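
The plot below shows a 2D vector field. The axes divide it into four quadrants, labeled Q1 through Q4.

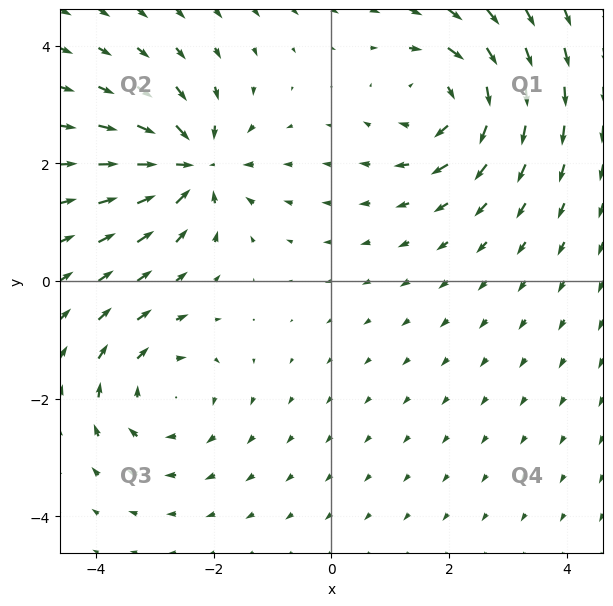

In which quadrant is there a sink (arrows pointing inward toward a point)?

Q2

The sink sits at approximately (-2.3, 2.0), which lies in quadrant Q2. The divergence there is about -5, negative as expected for a sink.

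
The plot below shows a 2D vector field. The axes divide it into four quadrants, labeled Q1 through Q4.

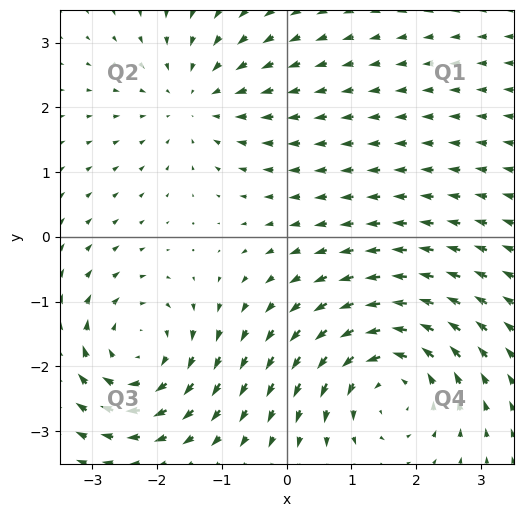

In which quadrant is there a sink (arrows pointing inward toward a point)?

Q2

The sink sits at approximately (-1.4, 2.1), which lies in quadrant Q2. The divergence there is about -3, negative as expected for a sink.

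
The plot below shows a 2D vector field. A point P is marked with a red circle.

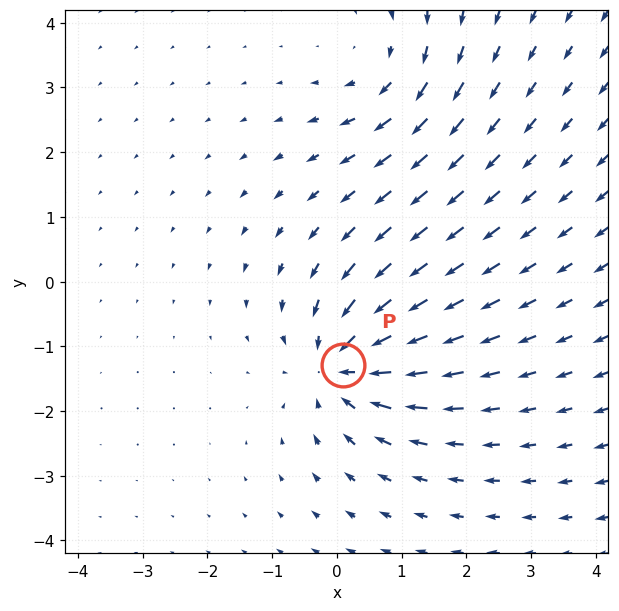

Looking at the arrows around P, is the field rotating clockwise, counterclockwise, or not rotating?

Near P at (0.1, -1.3) the arrows show no circulation. The curl there is ≈0.

not rotating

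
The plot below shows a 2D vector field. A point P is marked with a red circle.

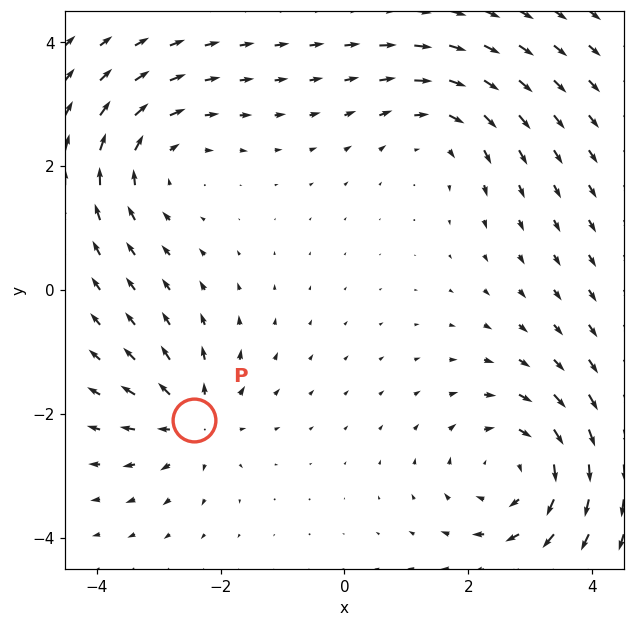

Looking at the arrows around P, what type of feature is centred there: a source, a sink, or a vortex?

source

At P (-2.4, -2.1) the arrows spread outward. Divergence about +4, curl ≈0 — positive divergence with near-zero curl is a source.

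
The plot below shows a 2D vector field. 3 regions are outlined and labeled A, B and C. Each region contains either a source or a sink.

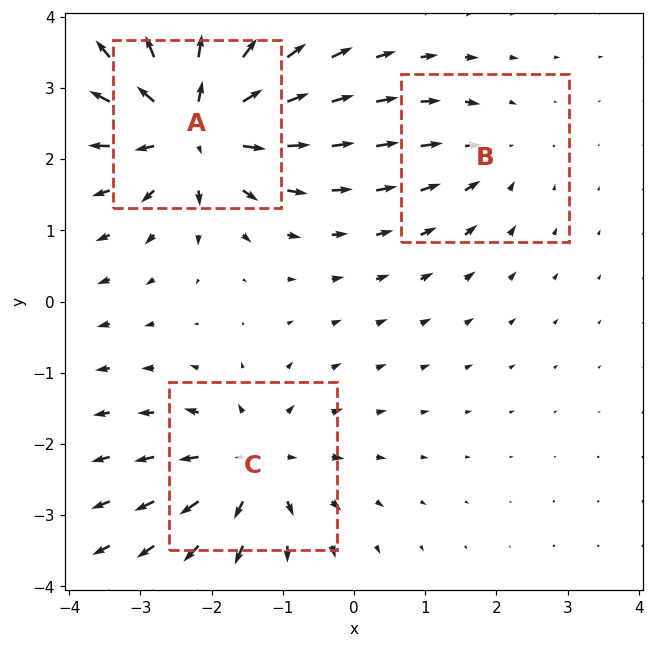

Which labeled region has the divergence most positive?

Divergence at each region's feature centre — A: about +6, B: about -2, C: about +4. Region A is most positive.

A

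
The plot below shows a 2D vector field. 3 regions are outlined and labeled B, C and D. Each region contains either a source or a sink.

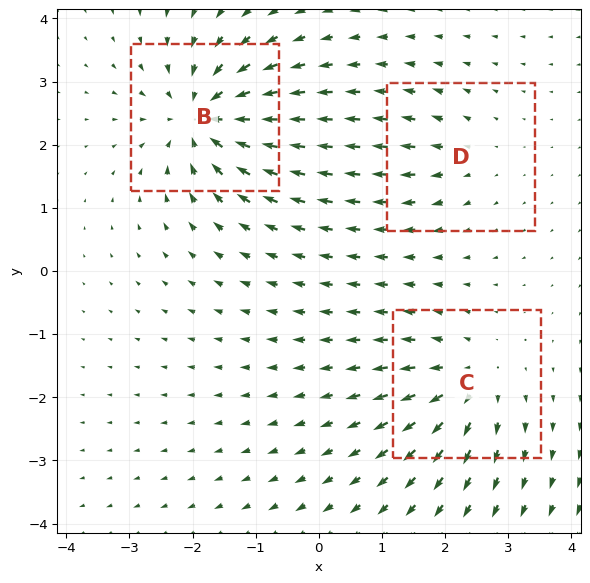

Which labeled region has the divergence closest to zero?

Divergence at each region's feature centre — B: about -6, C: about +4, D: about +2. Region D is closest to zero.

D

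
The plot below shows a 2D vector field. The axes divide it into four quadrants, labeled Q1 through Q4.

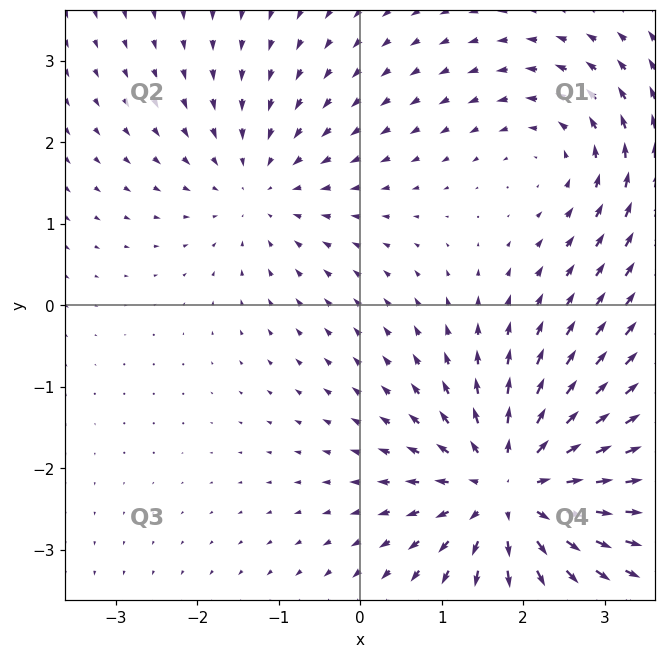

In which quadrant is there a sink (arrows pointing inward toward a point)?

The sink sits at approximately (-1.2, 1.5), which lies in quadrant Q2. The divergence there is about -3, negative as expected for a sink.

Q2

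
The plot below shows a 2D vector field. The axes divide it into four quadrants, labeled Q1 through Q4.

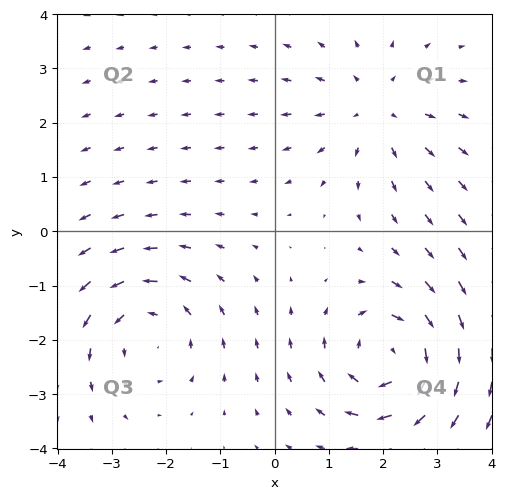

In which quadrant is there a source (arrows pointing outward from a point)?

Q1

The source sits at approximately (1.9, 2.2), which lies in quadrant Q1. The divergence there is about +3, positive as expected for a source.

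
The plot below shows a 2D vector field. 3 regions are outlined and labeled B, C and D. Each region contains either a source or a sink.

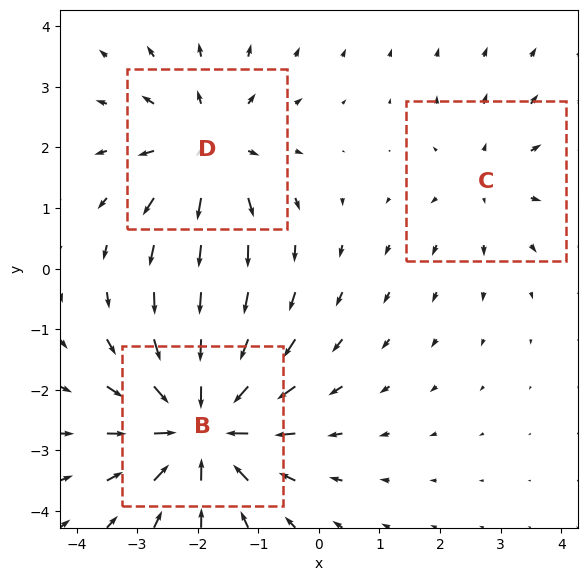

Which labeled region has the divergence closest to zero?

Divergence at each region's feature centre — B: about -5, C: about +2, D: about +3. Region C is closest to zero.

C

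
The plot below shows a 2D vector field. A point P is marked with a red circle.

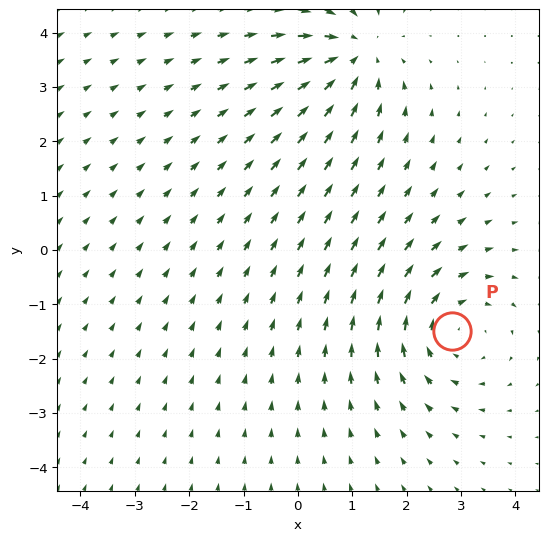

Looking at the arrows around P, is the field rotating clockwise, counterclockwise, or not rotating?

clockwise

Near P at (2.8, -1.5) the arrows circulate clockwise. The curl (z-component) there is about -4; negative curl means clockwise rotation.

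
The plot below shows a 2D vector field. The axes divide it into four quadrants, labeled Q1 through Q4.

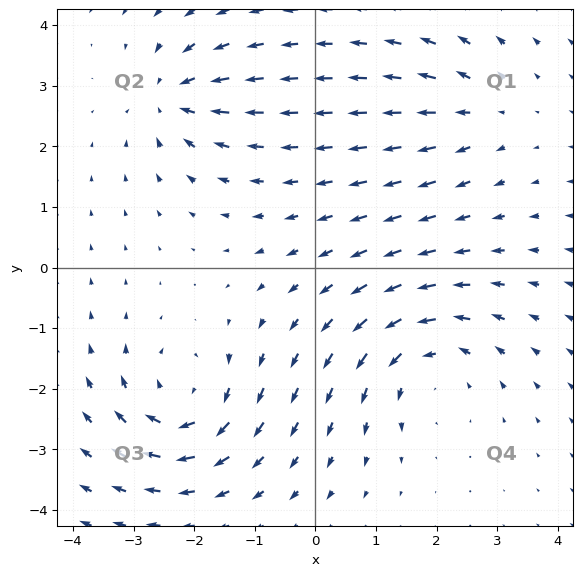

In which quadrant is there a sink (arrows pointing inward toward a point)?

Q2

The sink sits at approximately (-2.3, 2.8), which lies in quadrant Q2. The divergence there is about -5, negative as expected for a sink.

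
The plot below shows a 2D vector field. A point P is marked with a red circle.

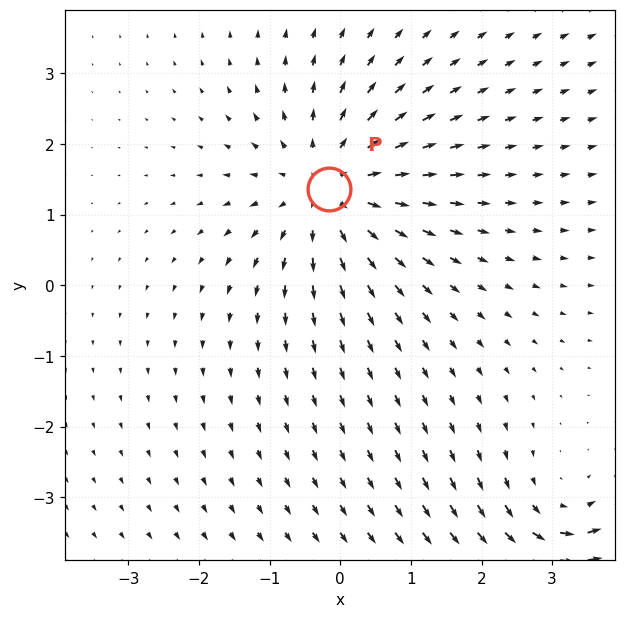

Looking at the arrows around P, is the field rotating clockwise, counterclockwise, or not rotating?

Near P at (-0.2, 1.4) the arrows show no circulation. The curl there is ≈0.

not rotating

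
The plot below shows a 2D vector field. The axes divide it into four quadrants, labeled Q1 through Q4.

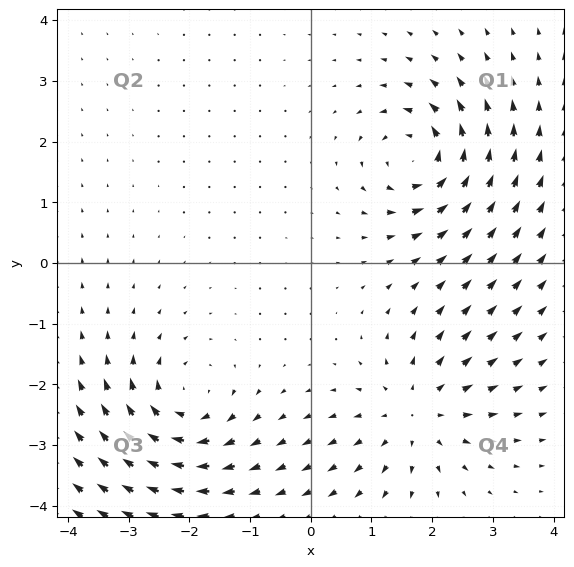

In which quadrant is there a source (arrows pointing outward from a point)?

The source sits at approximately (1.7, -2.5), which lies in quadrant Q4. The divergence there is about +4, positive as expected for a source.

Q4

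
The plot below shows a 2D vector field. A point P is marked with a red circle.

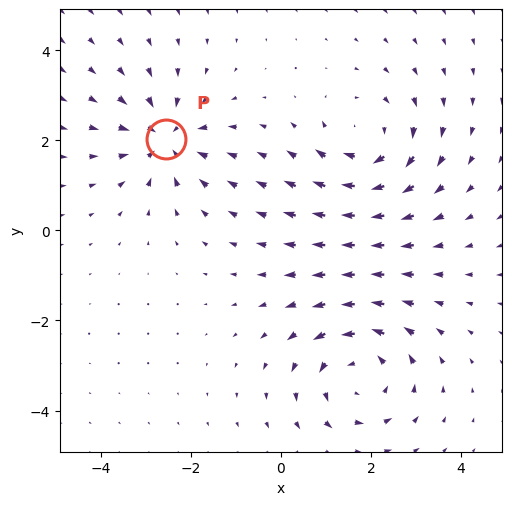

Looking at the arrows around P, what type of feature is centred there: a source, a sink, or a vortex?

sink

At P (-2.6, 2.0) the arrows converge inward. Divergence about -4, curl ≈0 — negative divergence with near-zero curl is a sink.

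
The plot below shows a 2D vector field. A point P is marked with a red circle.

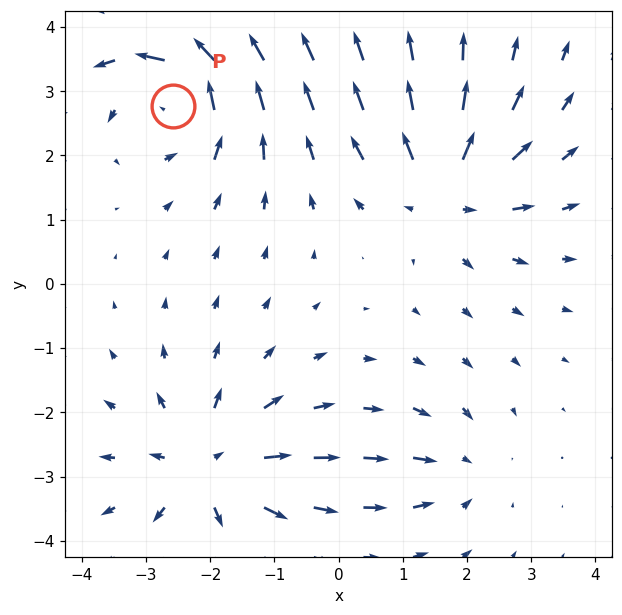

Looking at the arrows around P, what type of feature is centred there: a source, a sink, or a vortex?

vortex

At P (-2.6, 2.8) the arrows circulate counterclockwise. Divergence ≈0, curl about +7 — near-zero divergence with nonzero curl is a vortex.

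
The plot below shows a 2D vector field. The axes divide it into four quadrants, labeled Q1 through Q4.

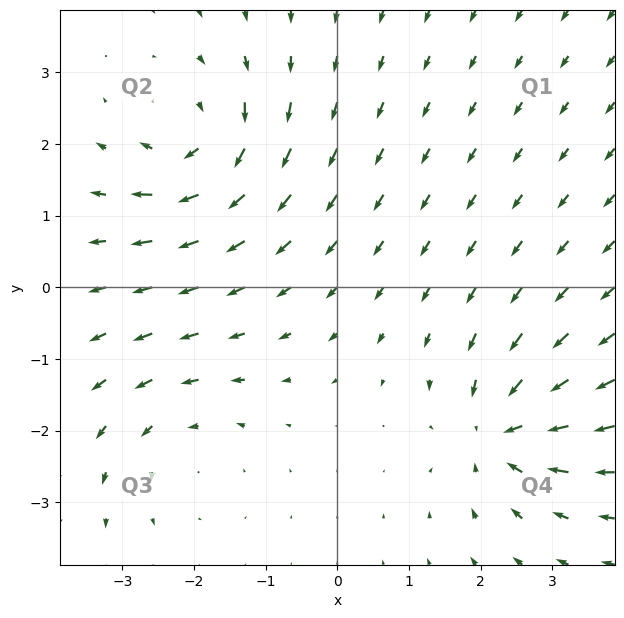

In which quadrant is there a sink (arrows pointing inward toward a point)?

The sink sits at approximately (2.3, -2.0), which lies in quadrant Q4. The divergence there is about -5, negative as expected for a sink.

Q4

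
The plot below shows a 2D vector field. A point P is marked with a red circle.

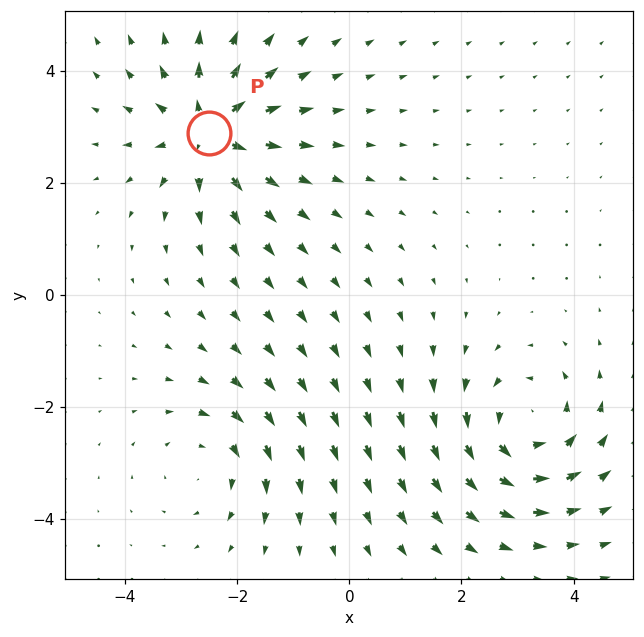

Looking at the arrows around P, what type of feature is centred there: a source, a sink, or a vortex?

At P (-2.5, 2.9) the arrows spread outward. Divergence about +6, curl ≈0 — positive divergence with near-zero curl is a source.

source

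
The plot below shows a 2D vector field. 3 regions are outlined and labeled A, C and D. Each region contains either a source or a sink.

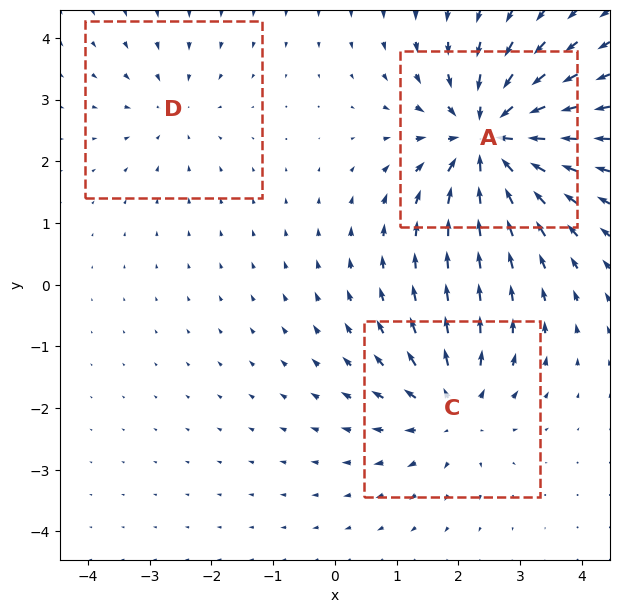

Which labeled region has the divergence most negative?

Divergence at each region's feature centre — A: about -6, C: about +3, D: about -2. Region A is most negative.

A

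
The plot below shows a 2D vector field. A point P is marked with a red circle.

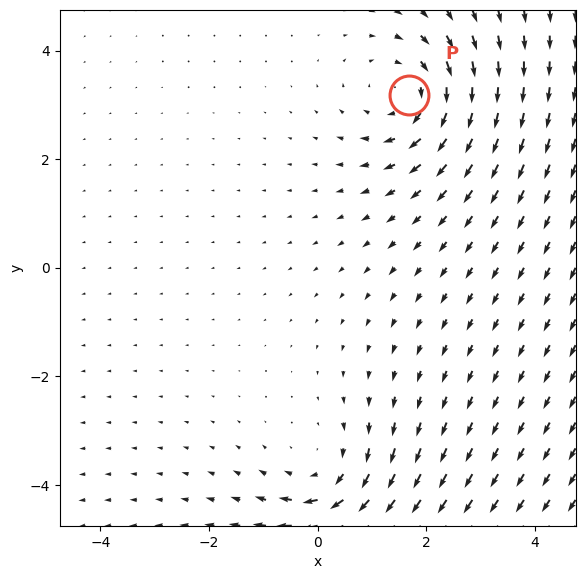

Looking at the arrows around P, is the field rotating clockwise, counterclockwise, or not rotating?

clockwise

Near P at (1.7, 3.2) the arrows circulate clockwise. The curl (z-component) there is about -4; negative curl means clockwise rotation.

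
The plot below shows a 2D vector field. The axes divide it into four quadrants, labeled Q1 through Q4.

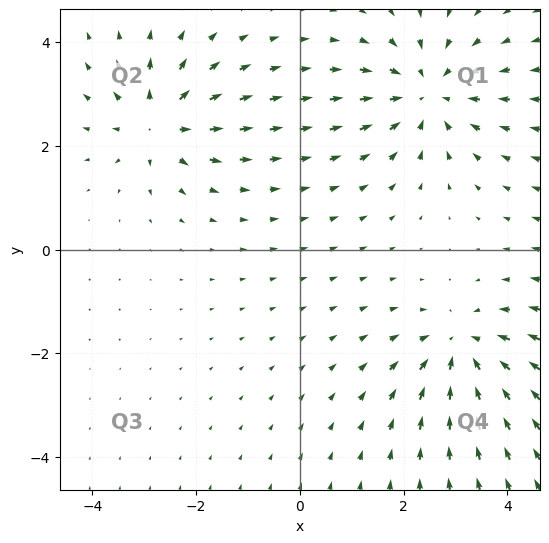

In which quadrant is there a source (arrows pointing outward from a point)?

Q2

The source sits at approximately (-2.7, 2.4), which lies in quadrant Q2. The divergence there is about +3, positive as expected for a source.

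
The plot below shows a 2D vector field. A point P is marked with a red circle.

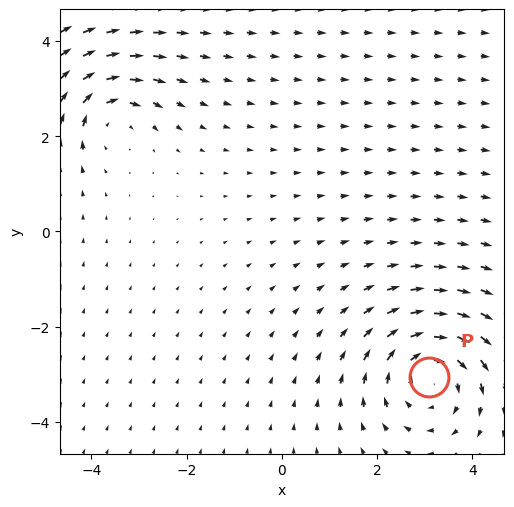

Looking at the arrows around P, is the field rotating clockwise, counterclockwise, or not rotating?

clockwise

Near P at (3.1, -3.1) the arrows circulate clockwise. The curl (z-component) there is about -5; negative curl means clockwise rotation.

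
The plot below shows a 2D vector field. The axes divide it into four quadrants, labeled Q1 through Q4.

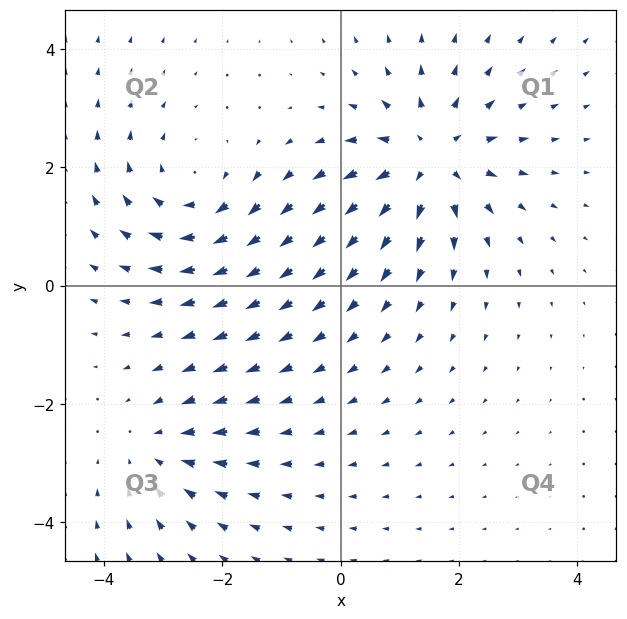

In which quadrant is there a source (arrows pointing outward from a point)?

The source sits at approximately (1.5, 2.2), which lies in quadrant Q1. The divergence there is about +5, positive as expected for a source.

Q1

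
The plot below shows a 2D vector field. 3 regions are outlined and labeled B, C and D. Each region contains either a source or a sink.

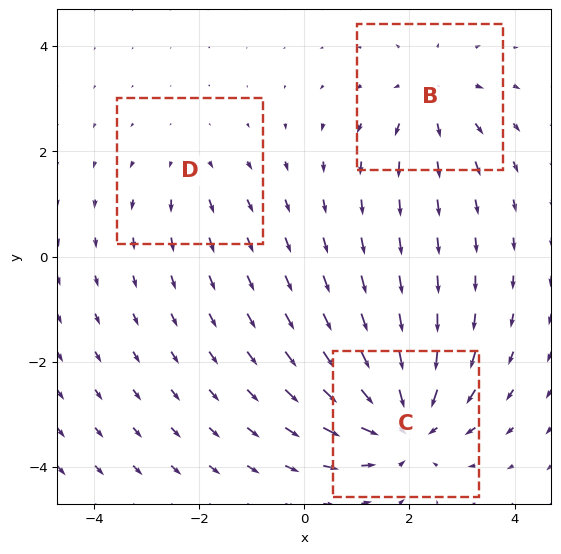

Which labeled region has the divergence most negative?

Divergence at each region's feature centre — B: about +3, C: about -5, D: about +2. Region C is most negative.

C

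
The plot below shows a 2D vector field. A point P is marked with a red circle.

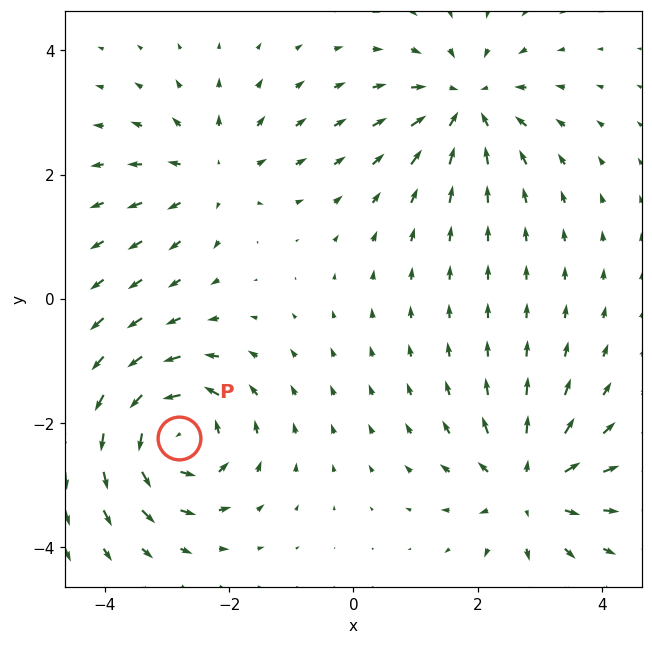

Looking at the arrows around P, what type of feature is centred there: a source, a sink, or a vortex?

At P (-2.8, -2.2) the arrows circulate counterclockwise. Divergence ≈0, curl about +6 — near-zero divergence with nonzero curl is a vortex.

vortex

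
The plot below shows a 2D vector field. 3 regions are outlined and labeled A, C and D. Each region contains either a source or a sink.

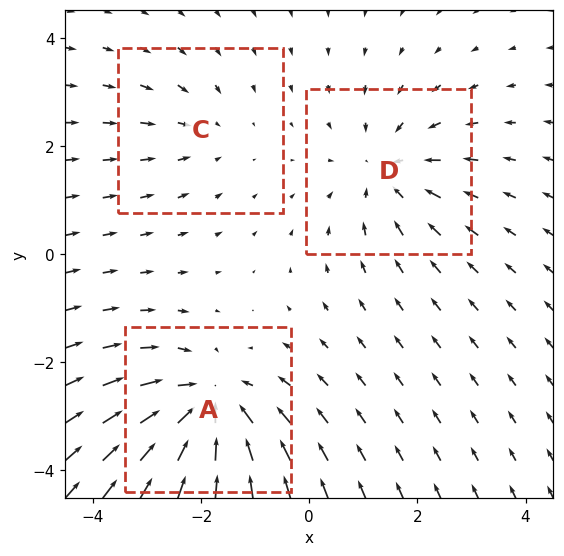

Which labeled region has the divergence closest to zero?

Divergence at each region's feature centre — A: about -4, C: about -2, D: about -3. Region C is closest to zero.

C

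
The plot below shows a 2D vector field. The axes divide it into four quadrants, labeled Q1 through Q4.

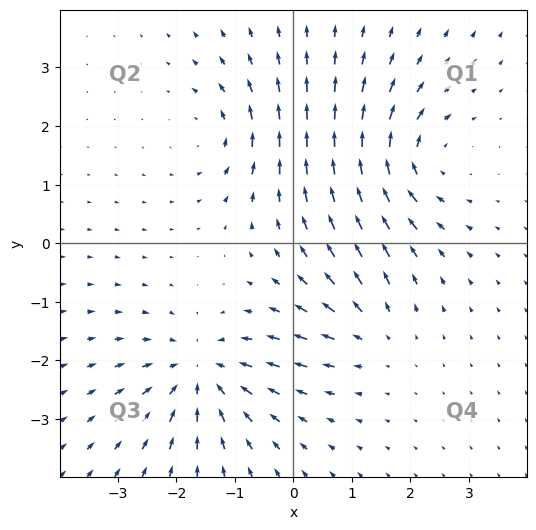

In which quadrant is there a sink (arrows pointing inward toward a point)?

The sink sits at approximately (-1.6, -2.2), which lies in quadrant Q3. The divergence there is about -5, negative as expected for a sink.

Q3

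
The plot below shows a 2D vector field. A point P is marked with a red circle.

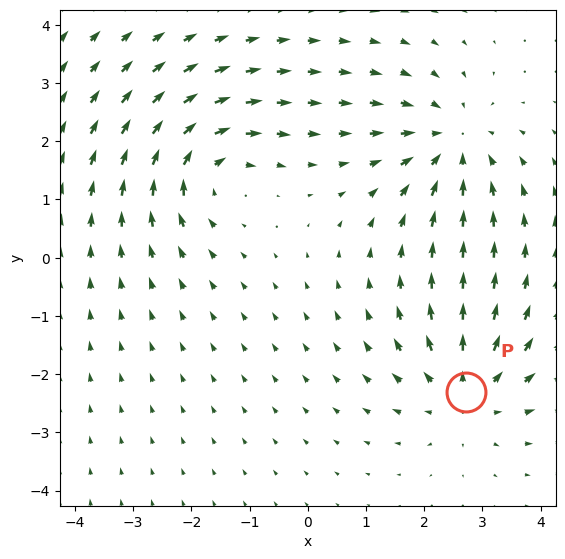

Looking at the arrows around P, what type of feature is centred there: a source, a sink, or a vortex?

source

At P (2.7, -2.3) the arrows spread outward. Divergence about +5, curl ≈0 — positive divergence with near-zero curl is a source.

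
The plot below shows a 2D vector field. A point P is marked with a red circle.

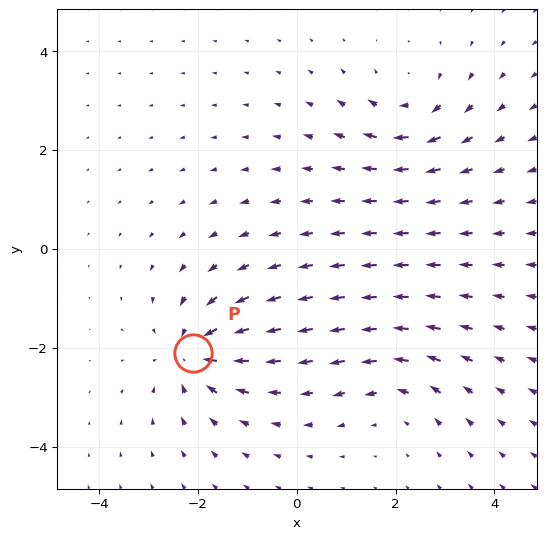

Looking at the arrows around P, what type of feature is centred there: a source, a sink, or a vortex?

sink

At P (-2.1, -2.1) the arrows converge inward. Divergence about -5, curl ≈0 — negative divergence with near-zero curl is a sink.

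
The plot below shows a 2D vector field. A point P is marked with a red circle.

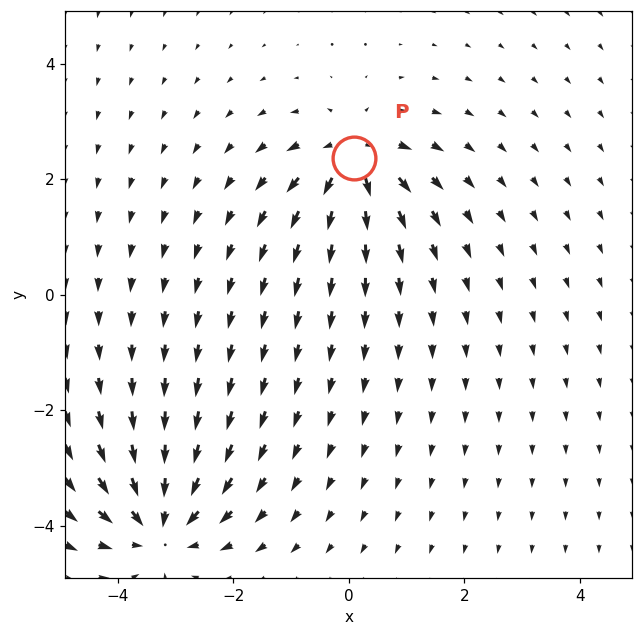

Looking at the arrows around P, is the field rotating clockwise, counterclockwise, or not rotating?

not rotating

Near P at (0.1, 2.4) the arrows show no circulation. The curl there is ≈0.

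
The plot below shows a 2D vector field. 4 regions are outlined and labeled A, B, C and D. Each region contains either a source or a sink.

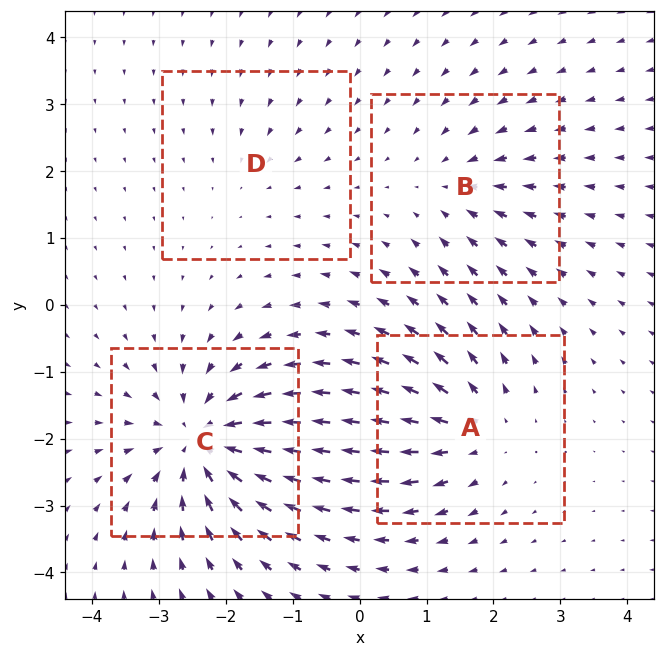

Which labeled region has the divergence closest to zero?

Divergence at each region's feature centre — A: about +5, B: about -3, C: about -7, D: about -2. Region D is closest to zero.

D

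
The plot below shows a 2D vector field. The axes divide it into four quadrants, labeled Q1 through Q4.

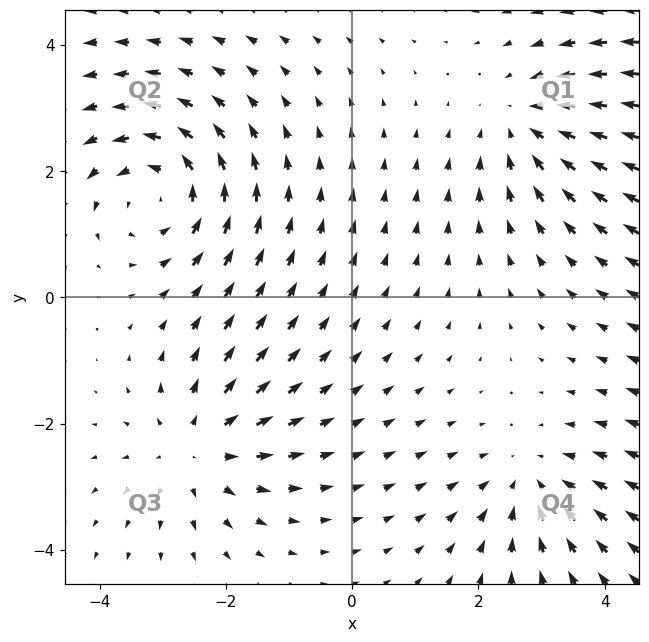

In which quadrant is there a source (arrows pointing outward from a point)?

Q3

The source sits at approximately (-2.5, -2.4), which lies in quadrant Q3. The divergence there is about +3, positive as expected for a source.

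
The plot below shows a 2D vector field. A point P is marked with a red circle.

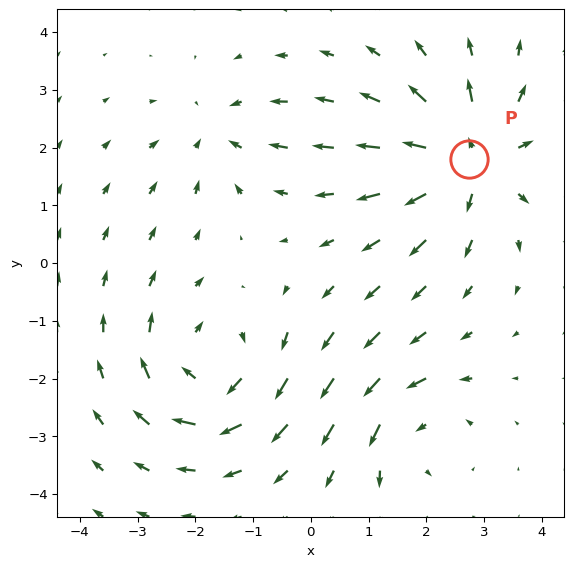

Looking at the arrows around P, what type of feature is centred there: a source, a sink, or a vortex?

source

At P (2.7, 1.8) the arrows spread outward. Divergence about +5, curl ≈0 — positive divergence with near-zero curl is a source.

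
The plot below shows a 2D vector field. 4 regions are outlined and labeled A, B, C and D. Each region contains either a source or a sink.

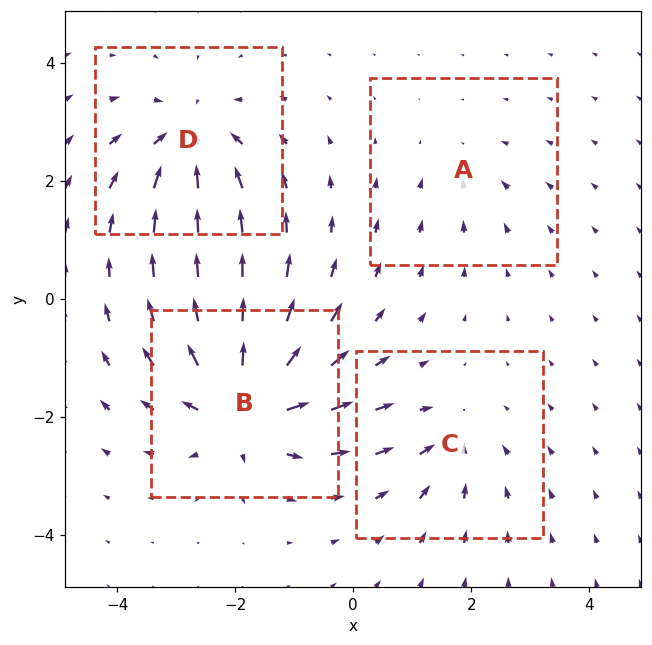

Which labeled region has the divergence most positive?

Divergence at each region's feature centre — A: about -2, B: about +8, C: about -4, D: about -6. Region B is most positive.

B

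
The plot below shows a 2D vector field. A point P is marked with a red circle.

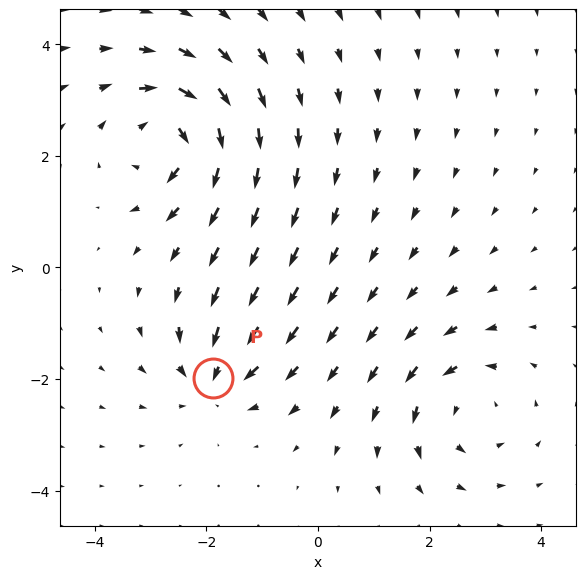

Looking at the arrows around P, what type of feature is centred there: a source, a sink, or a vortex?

sink

At P (-1.9, -2.0) the arrows converge inward. Divergence about -4, curl ≈0 — negative divergence with near-zero curl is a sink.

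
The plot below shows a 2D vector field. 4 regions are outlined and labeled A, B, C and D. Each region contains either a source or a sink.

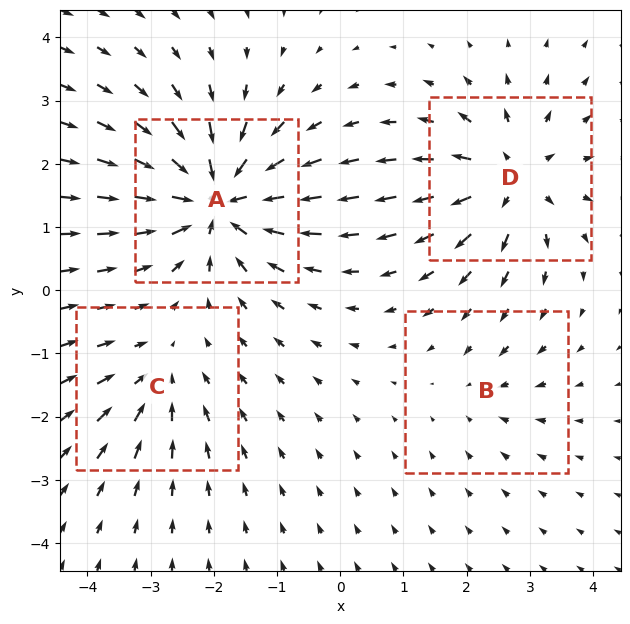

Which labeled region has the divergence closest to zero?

Divergence at each region's feature centre — A: about -8, B: about -2, C: about -3, D: about +6. Region B is closest to zero.

B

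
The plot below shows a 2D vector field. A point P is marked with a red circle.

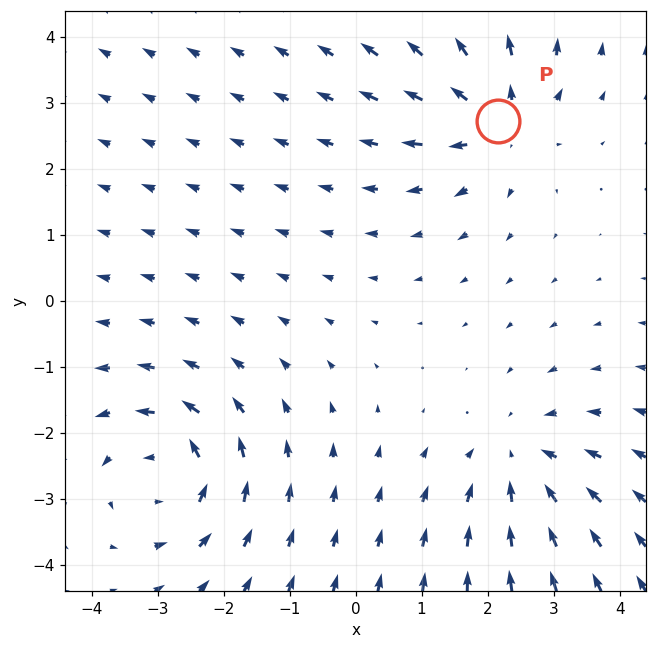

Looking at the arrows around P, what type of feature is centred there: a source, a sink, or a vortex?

At P (2.2, 2.7) the arrows spread outward. Divergence about +4, curl ≈0 — positive divergence with near-zero curl is a source.

source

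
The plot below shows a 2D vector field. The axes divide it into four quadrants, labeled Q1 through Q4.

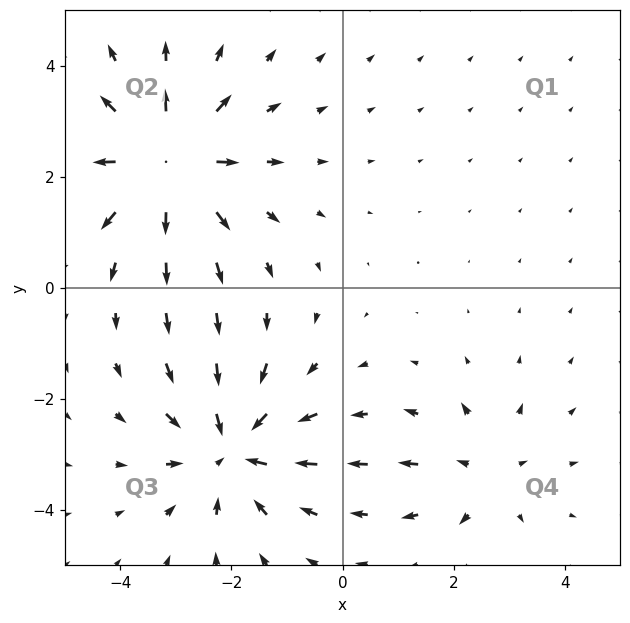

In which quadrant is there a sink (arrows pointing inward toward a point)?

Q3

The sink sits at approximately (-2.0, -2.9), which lies in quadrant Q3. The divergence there is about -5, negative as expected for a sink.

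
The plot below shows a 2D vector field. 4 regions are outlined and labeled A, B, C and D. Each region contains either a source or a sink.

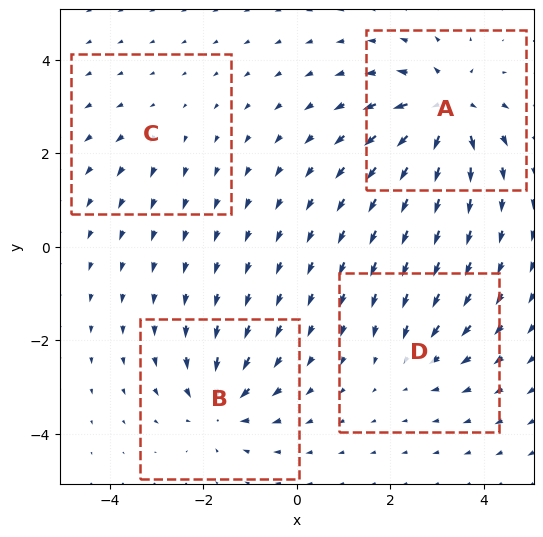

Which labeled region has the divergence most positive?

Divergence at each region's feature centre — A: about +8, B: about -6, C: about +2, D: about -4. Region A is most positive.

A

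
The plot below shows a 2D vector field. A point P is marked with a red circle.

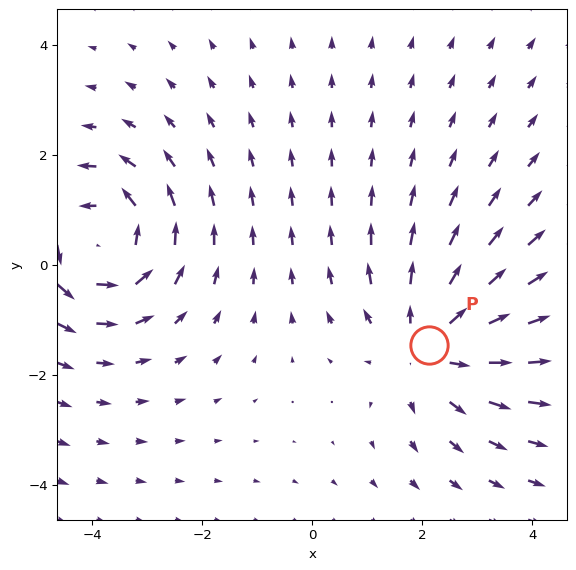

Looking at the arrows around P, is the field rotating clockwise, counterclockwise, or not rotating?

Near P at (2.1, -1.5) the arrows show no circulation. The curl there is ≈0.

not rotating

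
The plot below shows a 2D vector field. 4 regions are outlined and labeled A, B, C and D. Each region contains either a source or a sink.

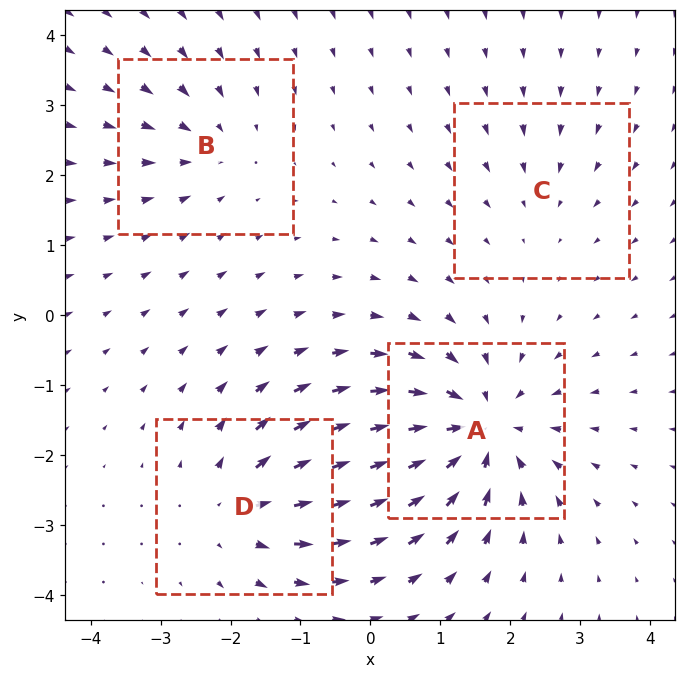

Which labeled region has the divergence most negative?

Divergence at each region's feature centre — A: about -7, B: about -3, C: about -2, D: about +5. Region A is most negative.

A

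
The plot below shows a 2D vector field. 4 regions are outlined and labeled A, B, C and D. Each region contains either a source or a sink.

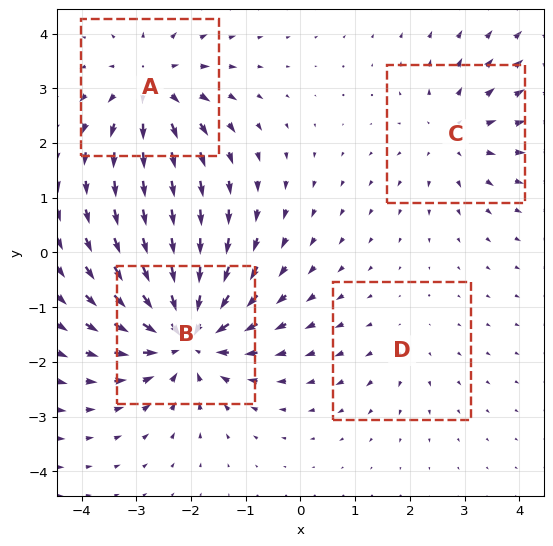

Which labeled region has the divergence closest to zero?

Divergence at each region's feature centre — A: about +5, B: about -7, C: about +4, D: about +2. Region D is closest to zero.

D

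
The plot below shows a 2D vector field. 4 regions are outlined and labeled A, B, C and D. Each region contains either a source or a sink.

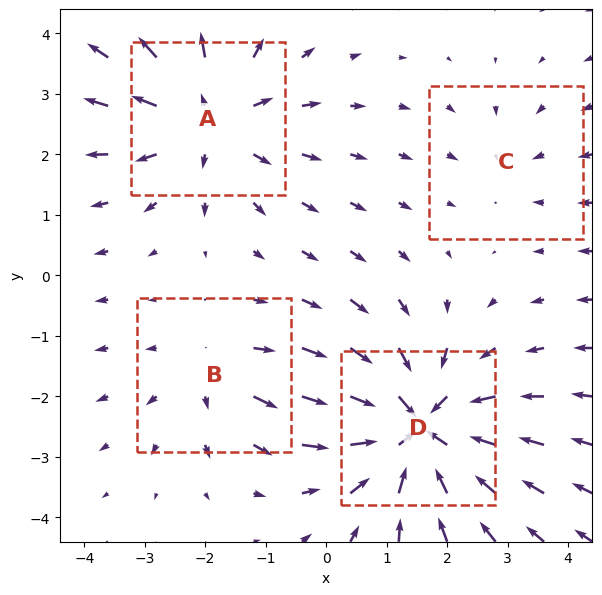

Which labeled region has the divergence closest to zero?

Divergence at each region's feature centre — A: about +5, B: about +3, C: about -2, D: about -6. Region C is closest to zero.

C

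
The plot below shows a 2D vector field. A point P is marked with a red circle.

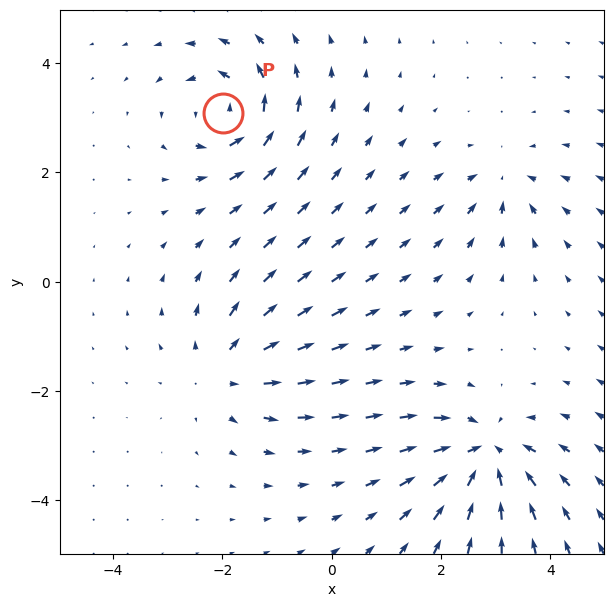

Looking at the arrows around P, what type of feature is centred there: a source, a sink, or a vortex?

vortex

At P (-2.0, 3.1) the arrows circulate counterclockwise. Divergence ≈0, curl about +6 — near-zero divergence with nonzero curl is a vortex.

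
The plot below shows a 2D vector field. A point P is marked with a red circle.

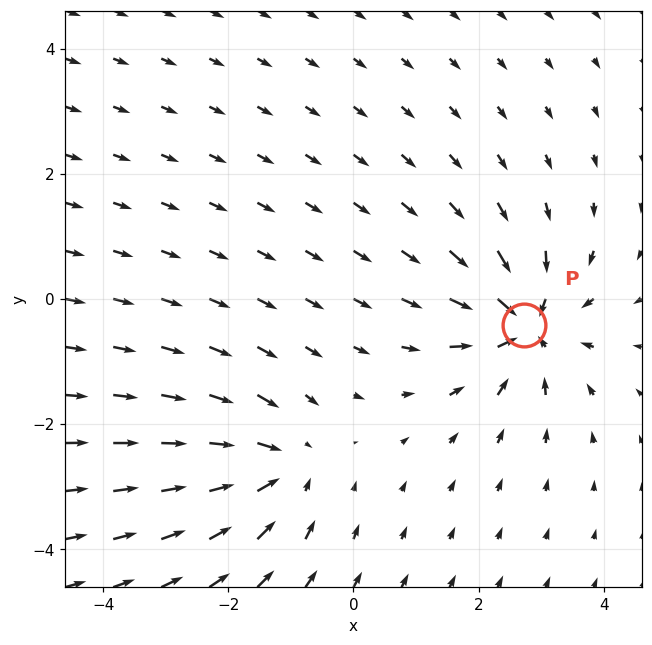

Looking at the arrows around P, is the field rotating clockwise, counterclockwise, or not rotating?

not rotating

Near P at (2.7, -0.4) the arrows show no circulation. The curl there is ≈0.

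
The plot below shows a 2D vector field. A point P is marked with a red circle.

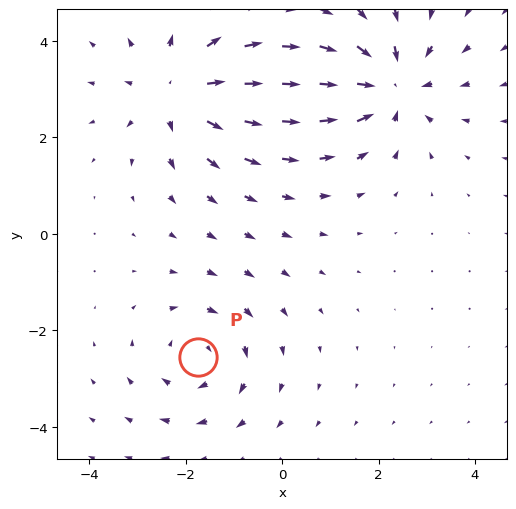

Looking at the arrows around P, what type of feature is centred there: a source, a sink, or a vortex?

vortex

At P (-1.7, -2.6) the arrows circulate clockwise. Divergence ≈0, curl about -3 — near-zero divergence with nonzero curl is a vortex.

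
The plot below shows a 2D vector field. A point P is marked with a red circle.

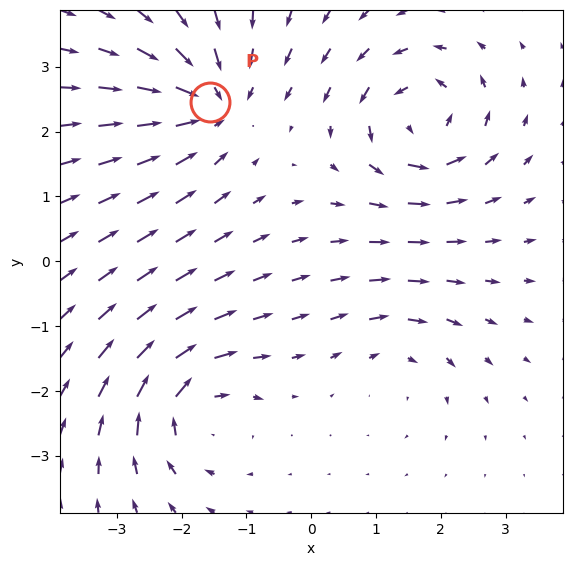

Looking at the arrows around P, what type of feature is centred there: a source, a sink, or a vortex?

At P (-1.6, 2.5) the arrows converge inward. Divergence about -5, curl ≈0 — negative divergence with near-zero curl is a sink.

sink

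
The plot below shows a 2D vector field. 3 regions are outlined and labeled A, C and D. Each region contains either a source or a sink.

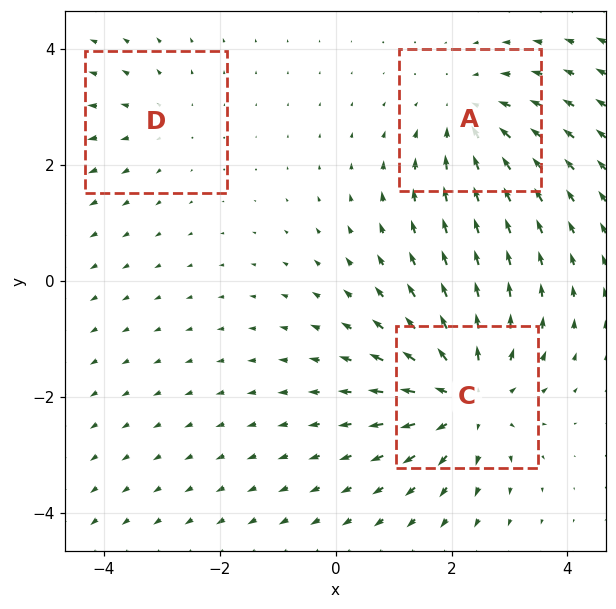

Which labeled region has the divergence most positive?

C

Divergence at each region's feature centre — A: about -3, C: about +4, D: about +2. Region C is most positive.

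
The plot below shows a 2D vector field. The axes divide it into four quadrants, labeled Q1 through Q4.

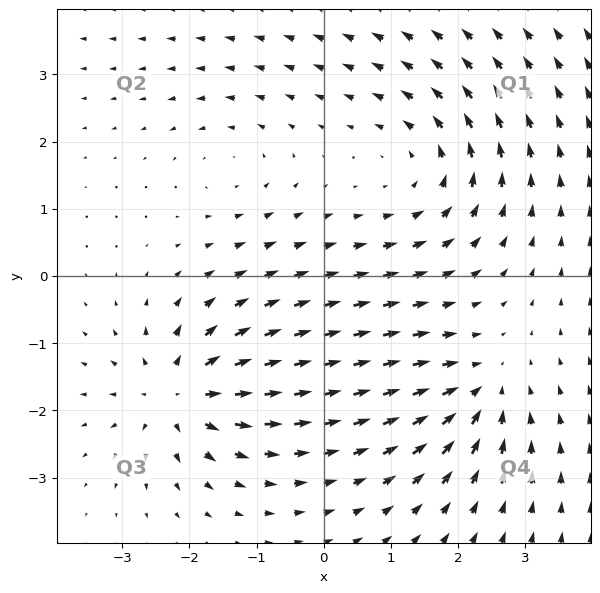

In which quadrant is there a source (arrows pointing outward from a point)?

The source sits at approximately (-2.2, -1.8), which lies in quadrant Q3. The divergence there is about +6, positive as expected for a source.

Q3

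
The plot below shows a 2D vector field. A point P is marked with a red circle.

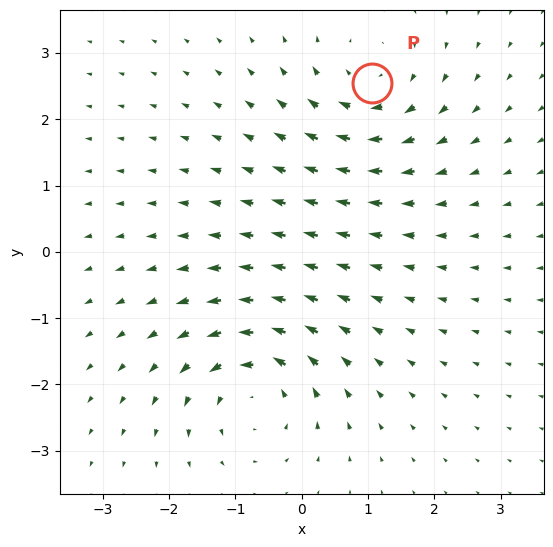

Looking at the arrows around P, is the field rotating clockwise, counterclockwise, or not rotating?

clockwise

Near P at (1.1, 2.5) the arrows circulate clockwise. The curl (z-component) there is about -4; negative curl means clockwise rotation.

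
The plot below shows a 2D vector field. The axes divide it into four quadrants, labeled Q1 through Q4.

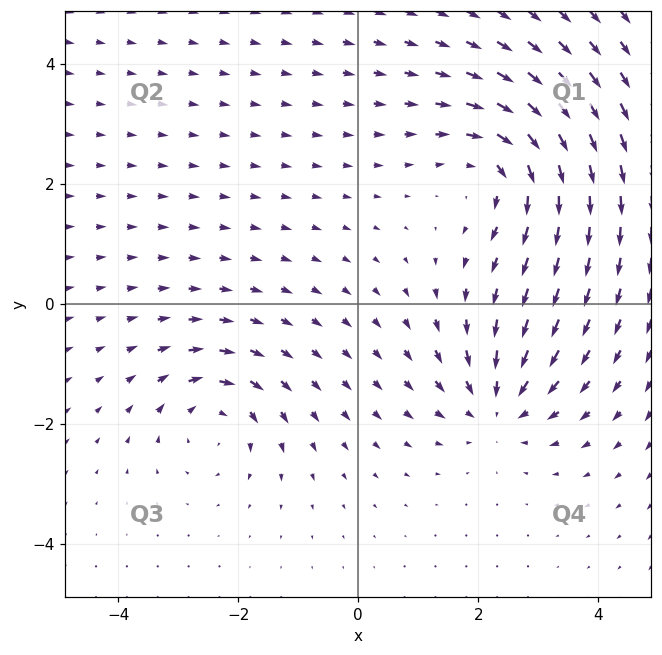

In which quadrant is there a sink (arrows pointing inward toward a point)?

Q4

The sink sits at approximately (2.3, -1.7), which lies in quadrant Q4. The divergence there is about -5, negative as expected for a sink.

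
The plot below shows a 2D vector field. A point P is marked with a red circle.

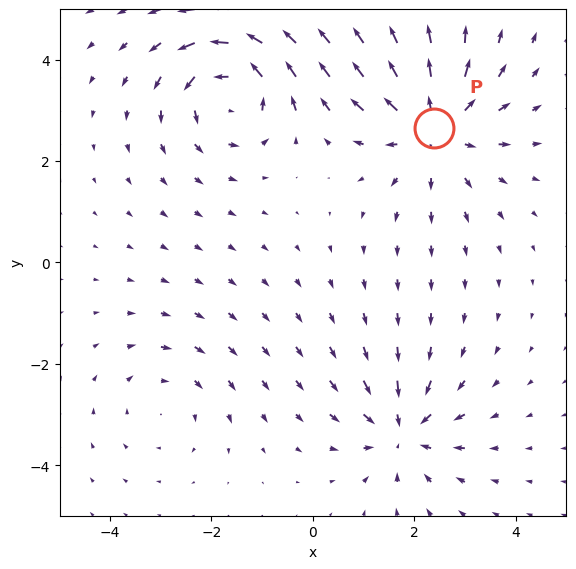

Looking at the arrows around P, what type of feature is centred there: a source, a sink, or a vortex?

source

At P (2.4, 2.7) the arrows spread outward. Divergence about +4, curl ≈0 — positive divergence with near-zero curl is a source.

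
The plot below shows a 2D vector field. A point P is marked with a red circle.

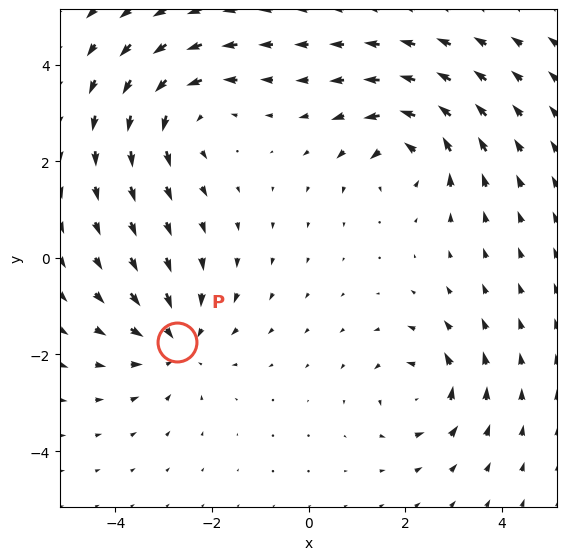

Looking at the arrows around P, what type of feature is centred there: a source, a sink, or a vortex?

sink

At P (-2.7, -1.7) the arrows converge inward. Divergence about -4, curl ≈0 — negative divergence with near-zero curl is a sink.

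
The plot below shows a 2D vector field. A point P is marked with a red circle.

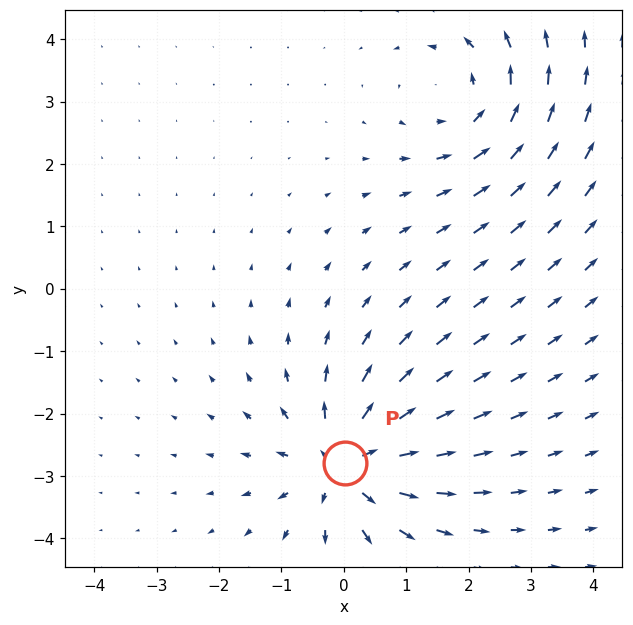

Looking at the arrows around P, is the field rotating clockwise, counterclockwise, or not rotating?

not rotating

Near P at (0.0, -2.8) the arrows show no circulation. The curl there is ≈0.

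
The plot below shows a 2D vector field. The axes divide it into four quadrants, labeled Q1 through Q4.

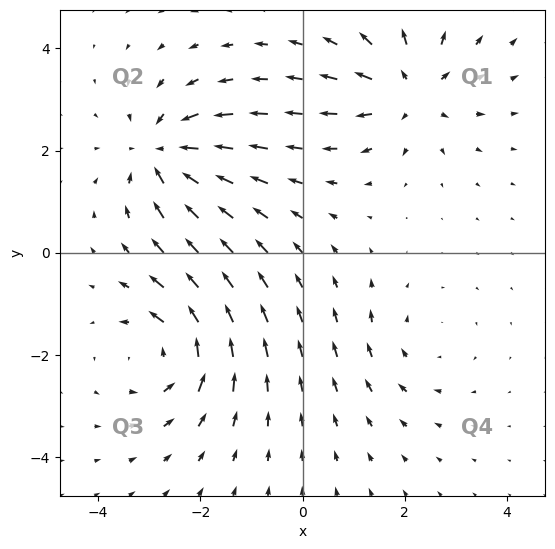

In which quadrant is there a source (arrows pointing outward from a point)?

Q1

The source sits at approximately (2.1, 3.2), which lies in quadrant Q1. The divergence there is about +5, positive as expected for a source.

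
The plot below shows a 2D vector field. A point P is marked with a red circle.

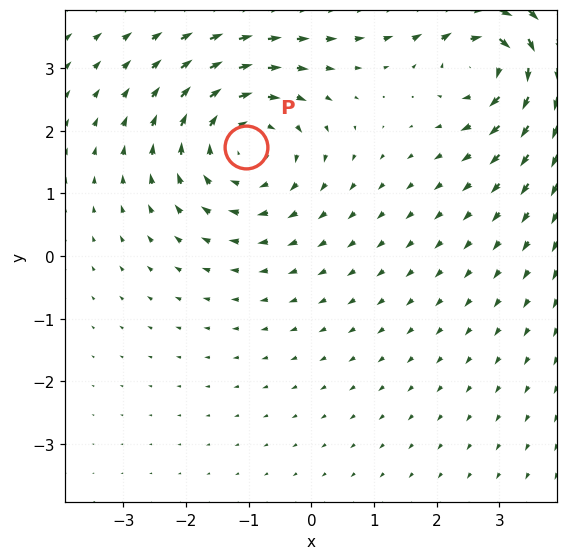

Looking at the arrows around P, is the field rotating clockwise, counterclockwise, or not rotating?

Near P at (-1.0, 1.7) the arrows circulate clockwise. The curl (z-component) there is about -3; negative curl means clockwise rotation.

clockwise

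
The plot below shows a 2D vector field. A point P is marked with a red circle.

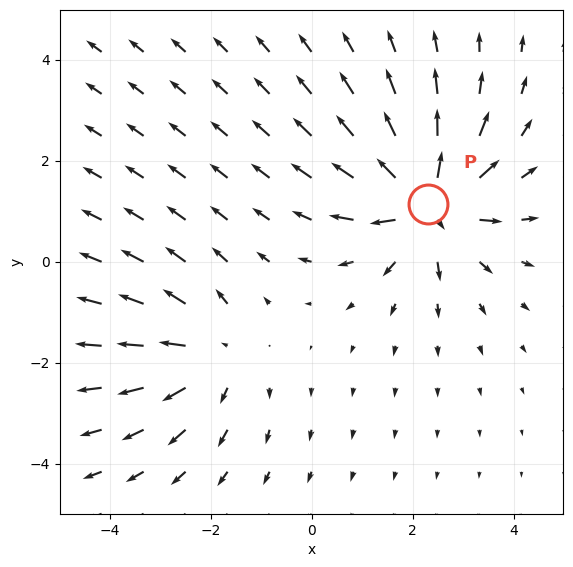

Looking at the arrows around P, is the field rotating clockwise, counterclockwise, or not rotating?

Near P at (2.3, 1.2) the arrows show no circulation. The curl there is ≈0.

not rotating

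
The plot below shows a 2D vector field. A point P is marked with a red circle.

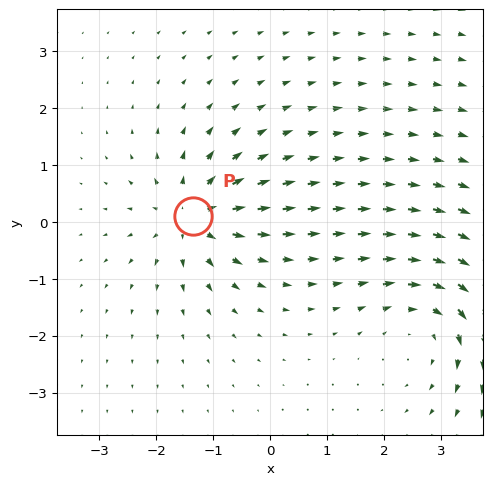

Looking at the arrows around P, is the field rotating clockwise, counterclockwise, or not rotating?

Near P at (-1.4, 0.1) the arrows show no circulation. The curl there is ≈0.

not rotating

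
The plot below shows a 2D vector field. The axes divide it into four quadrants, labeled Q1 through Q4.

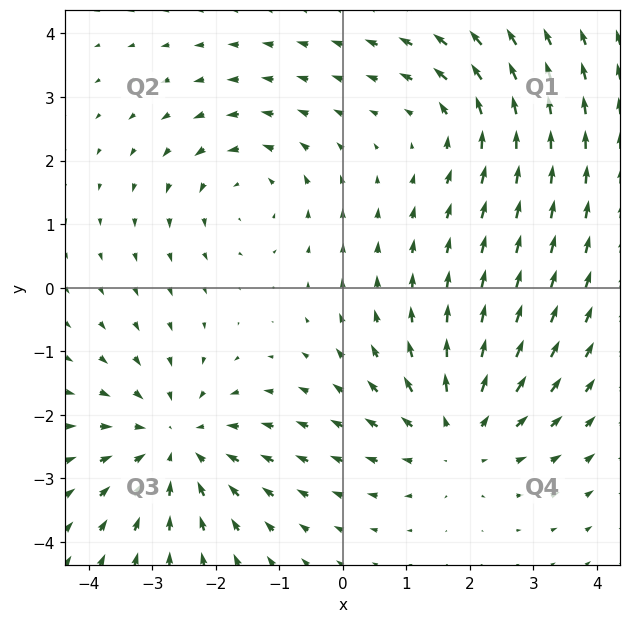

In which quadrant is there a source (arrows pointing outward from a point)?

The source sits at approximately (1.8, -2.3), which lies in quadrant Q4. The divergence there is about +4, positive as expected for a source.

Q4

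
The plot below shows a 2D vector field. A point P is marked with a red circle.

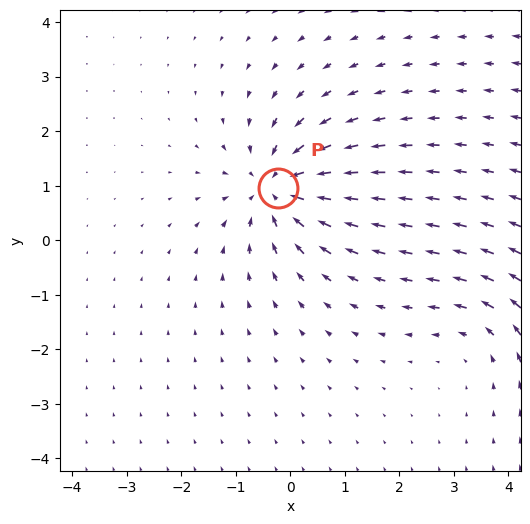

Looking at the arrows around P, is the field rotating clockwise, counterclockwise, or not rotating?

not rotating

Near P at (-0.2, 1.0) the arrows show no circulation. The curl there is ≈0.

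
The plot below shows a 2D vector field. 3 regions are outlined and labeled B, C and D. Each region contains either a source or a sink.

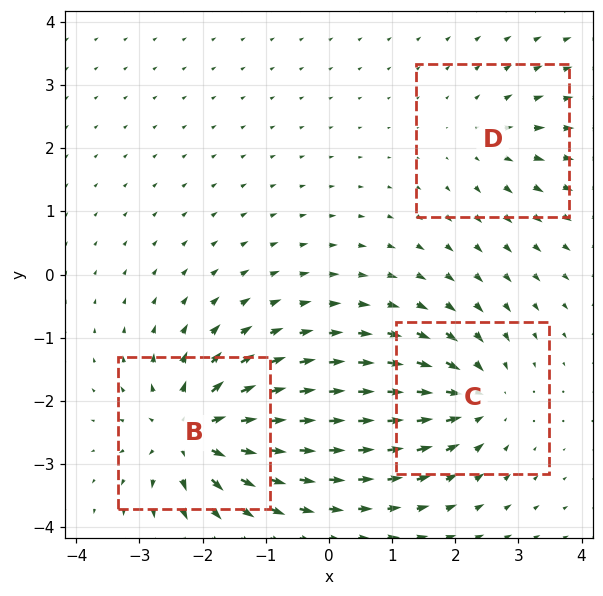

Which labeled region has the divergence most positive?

B

Divergence at each region's feature centre — B: about +6, C: about -4, D: about +2. Region B is most positive.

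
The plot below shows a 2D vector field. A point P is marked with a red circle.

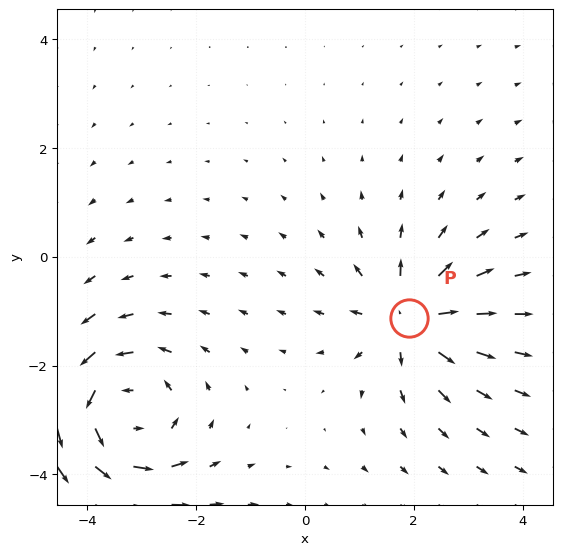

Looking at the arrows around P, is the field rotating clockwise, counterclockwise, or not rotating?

not rotating

Near P at (1.9, -1.1) the arrows show no circulation. The curl there is ≈0.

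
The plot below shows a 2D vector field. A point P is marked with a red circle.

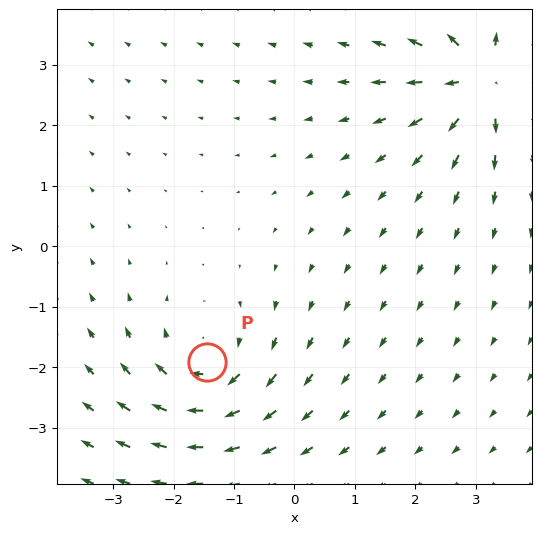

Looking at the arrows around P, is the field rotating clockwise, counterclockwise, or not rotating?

Near P at (-1.4, -1.9) the arrows circulate clockwise. The curl (z-component) there is about -4; negative curl means clockwise rotation.

clockwise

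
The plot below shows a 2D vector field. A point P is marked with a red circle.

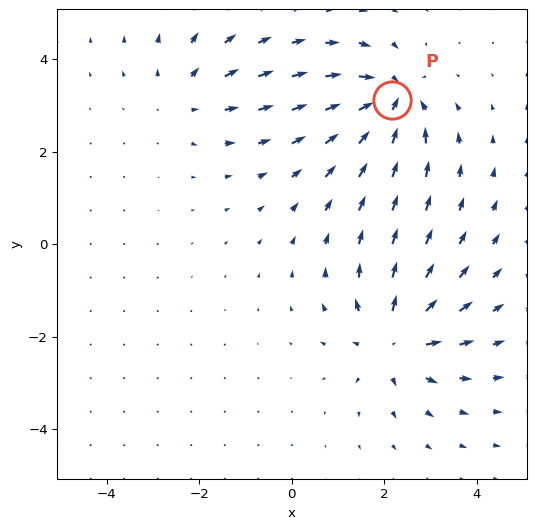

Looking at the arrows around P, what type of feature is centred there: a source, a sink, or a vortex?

At P (2.2, 3.1) the arrows converge inward. Divergence about -6, curl ≈0 — negative divergence with near-zero curl is a sink.

sink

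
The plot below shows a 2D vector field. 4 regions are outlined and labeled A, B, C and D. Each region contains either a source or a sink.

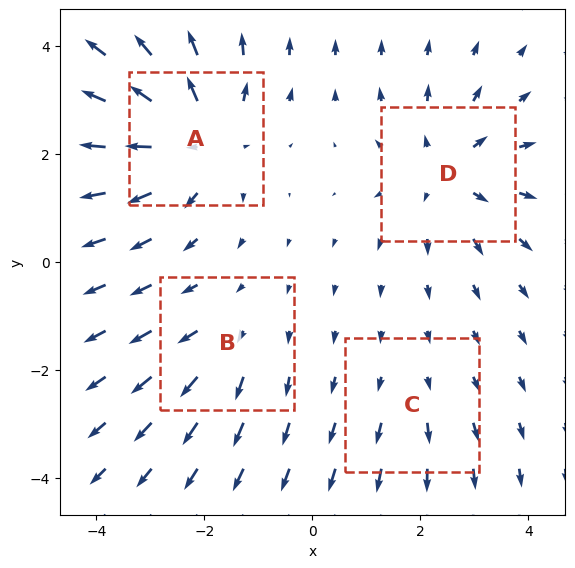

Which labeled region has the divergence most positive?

A

Divergence at each region's feature centre — A: about +6, B: about +3, C: about +2, D: about +5. Region A is most positive.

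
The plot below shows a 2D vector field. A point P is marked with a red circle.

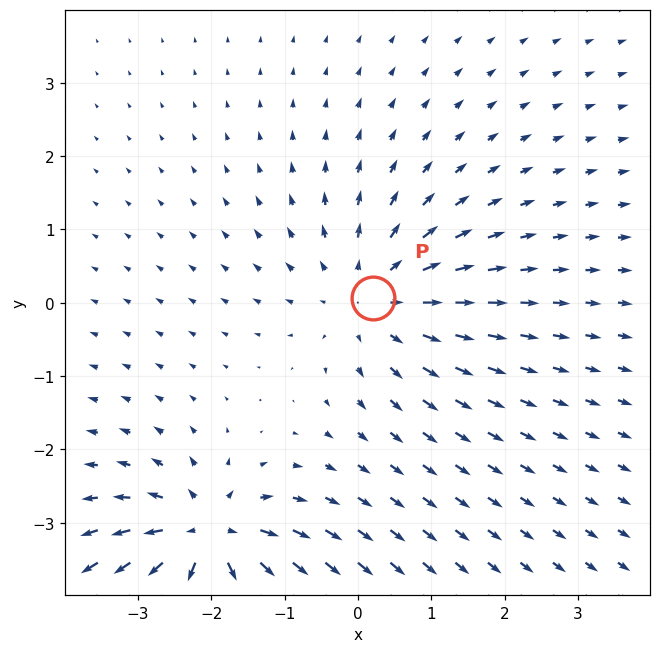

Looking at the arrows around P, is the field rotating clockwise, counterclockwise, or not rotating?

Near P at (0.2, 0.1) the arrows show no circulation. The curl there is ≈0.

not rotating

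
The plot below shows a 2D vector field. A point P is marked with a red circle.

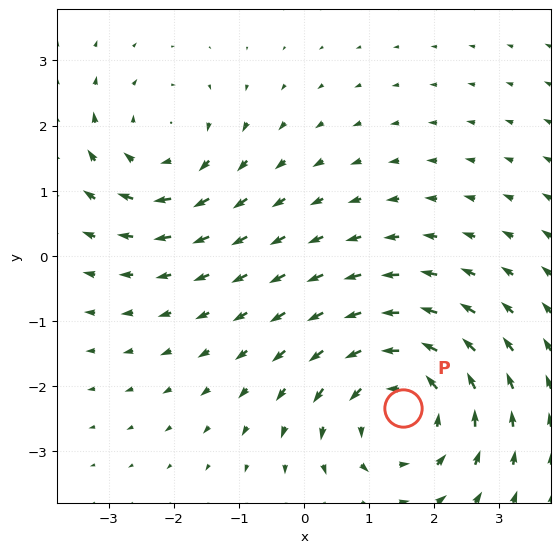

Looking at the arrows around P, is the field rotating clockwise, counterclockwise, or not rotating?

counterclockwise

Near P at (1.5, -2.3) the arrows circulate counterclockwise. The curl (z-component) there is about +4; positive curl means counterclockwise rotation.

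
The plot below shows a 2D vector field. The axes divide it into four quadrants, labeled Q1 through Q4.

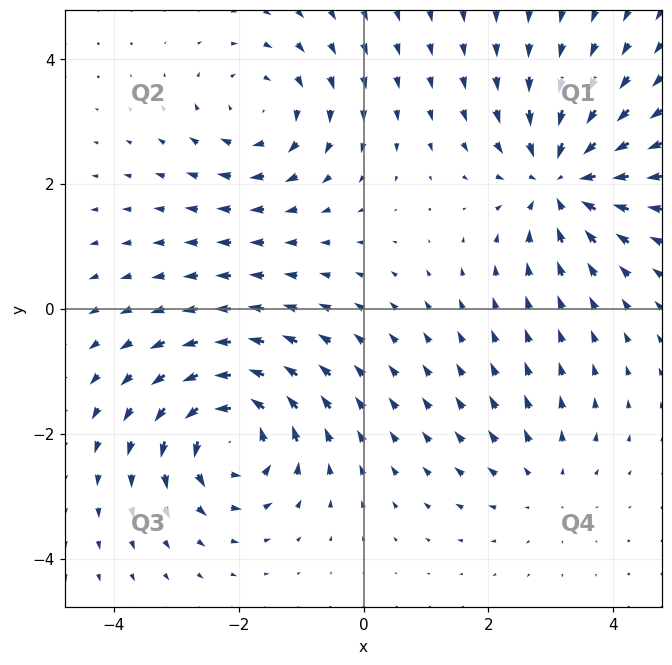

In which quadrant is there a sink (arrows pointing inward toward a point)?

Q1

The sink sits at approximately (3.2, 2.1), which lies in quadrant Q1. The divergence there is about -5, negative as expected for a sink.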